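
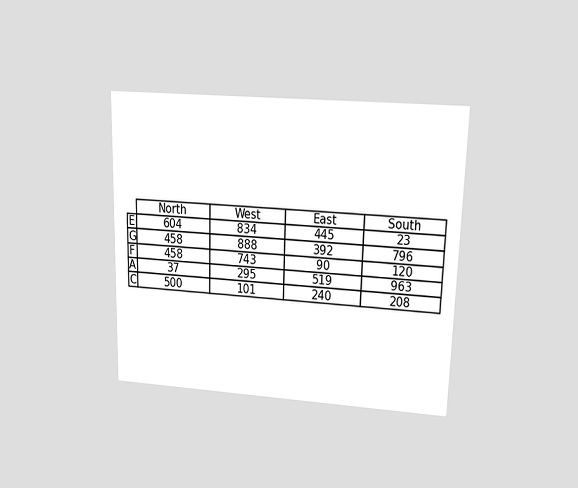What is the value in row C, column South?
The chart is viewed at a slight angle. The (C, South) cell reads 208.

208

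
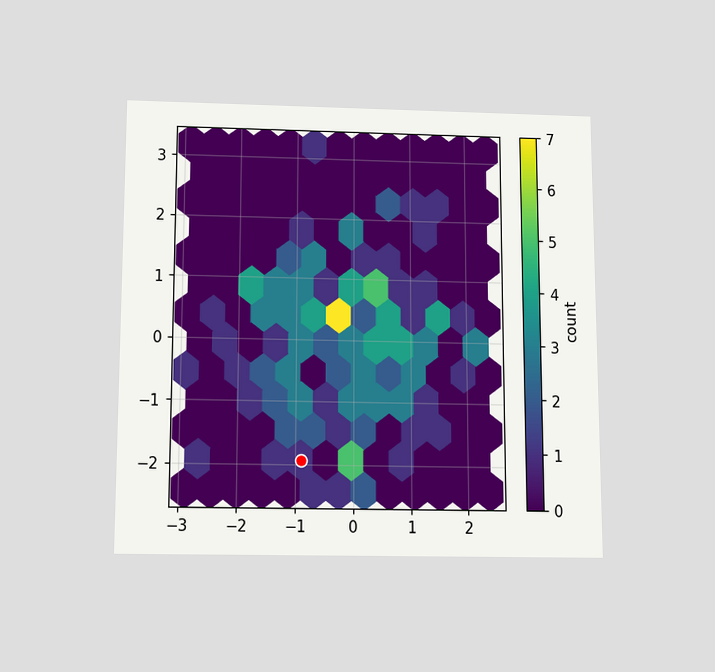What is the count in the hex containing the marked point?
The chart is viewed slightly from below. The marked hex reads 1 on the colorbar.

1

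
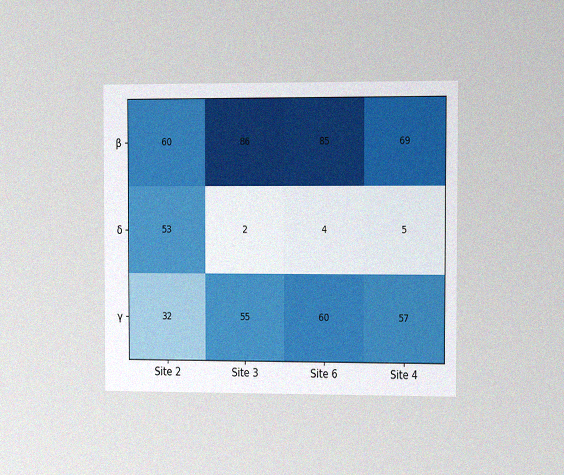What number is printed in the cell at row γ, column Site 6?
60

The chart is viewed at a slight angle, with some photo noise. The (γ, Site 6) cell reads 60.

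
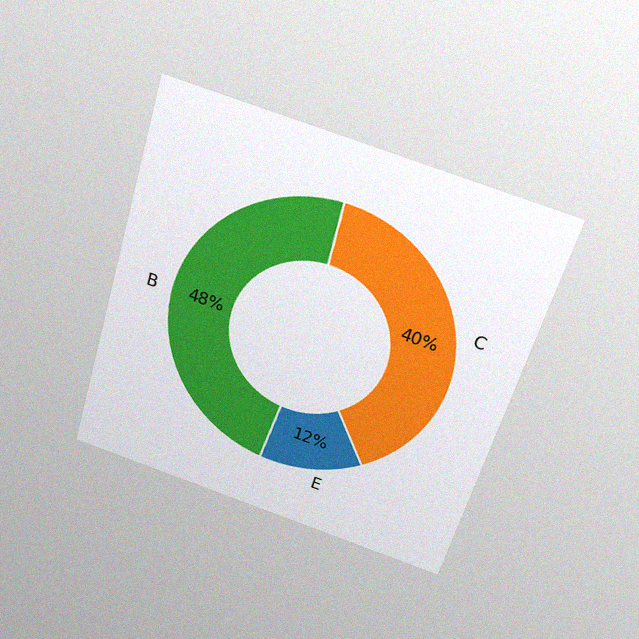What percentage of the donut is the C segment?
40%

The chart is tilted about 16° clockwise and viewed slightly from above, with some photo noise. The C segment takes up 40% of the ring.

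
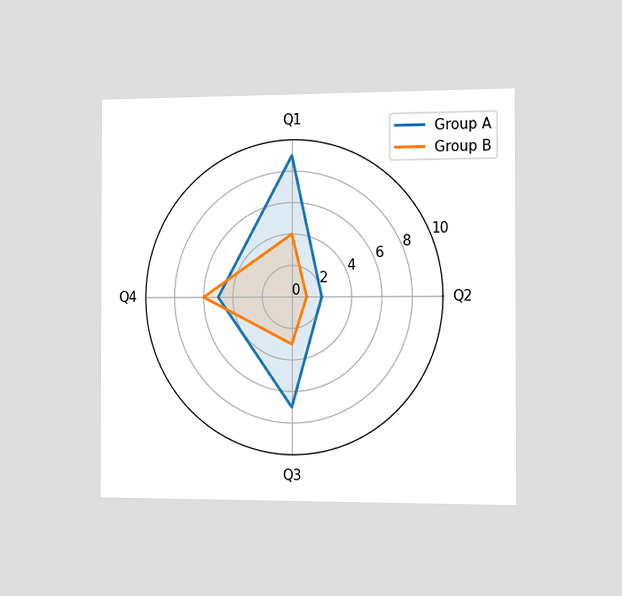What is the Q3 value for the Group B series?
The chart is viewed slightly from the right. On the Q3 axis, Group B reaches 3.

3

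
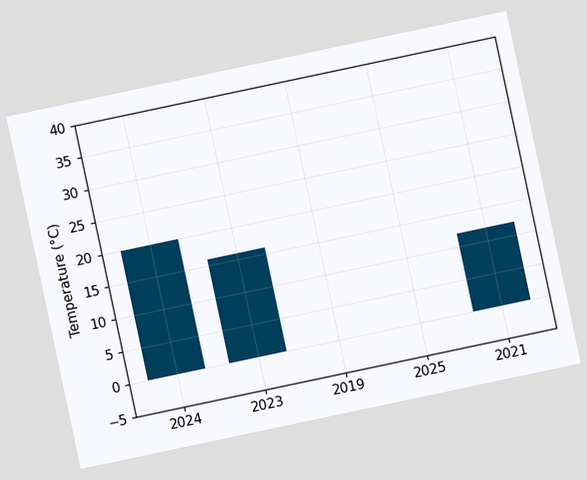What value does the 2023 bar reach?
16°C

The chart is tilted about 12° counter-clockwise. Reading along the chart's y-axis, the 2023 bar reaches 16°C.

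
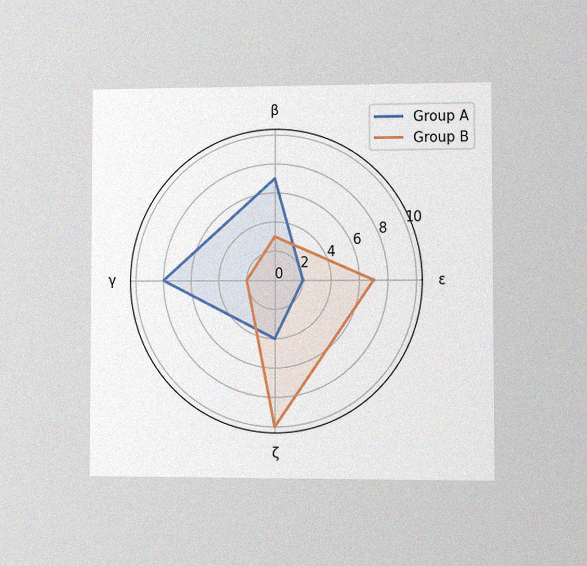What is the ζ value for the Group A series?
The chart is viewed at a slight angle, with some photo noise. On the ζ axis, Group A reaches 4.

4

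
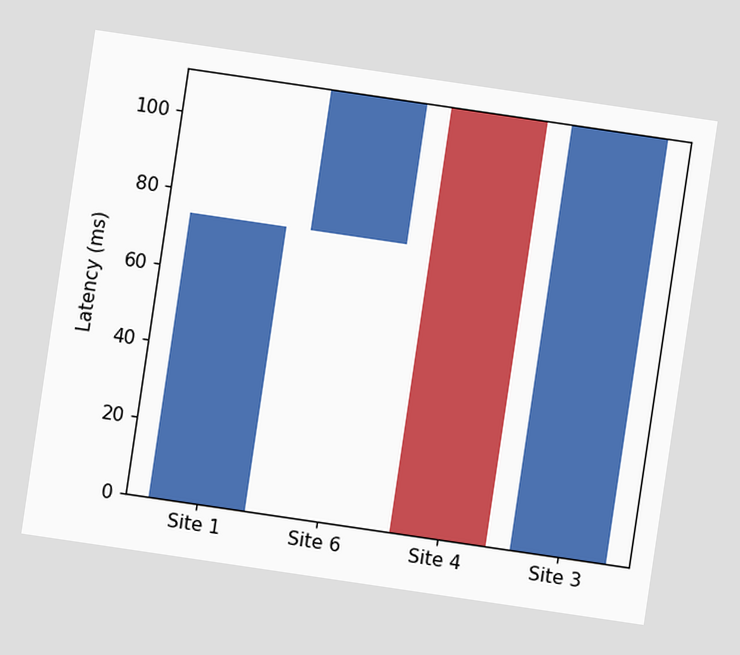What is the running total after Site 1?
The chart is tilted about 8° clockwise. After Site 1 the running total reaches 74ms.

74ms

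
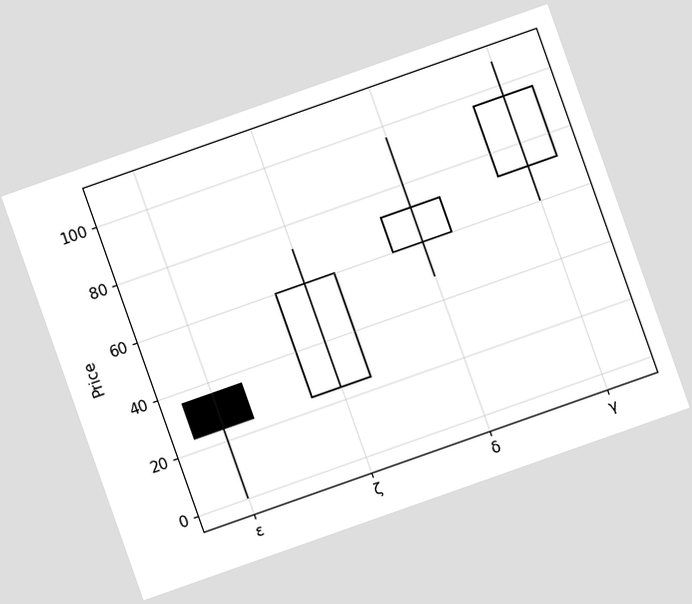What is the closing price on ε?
24

The chart is tilted about 19° counter-clockwise. The ε candle closes at 24.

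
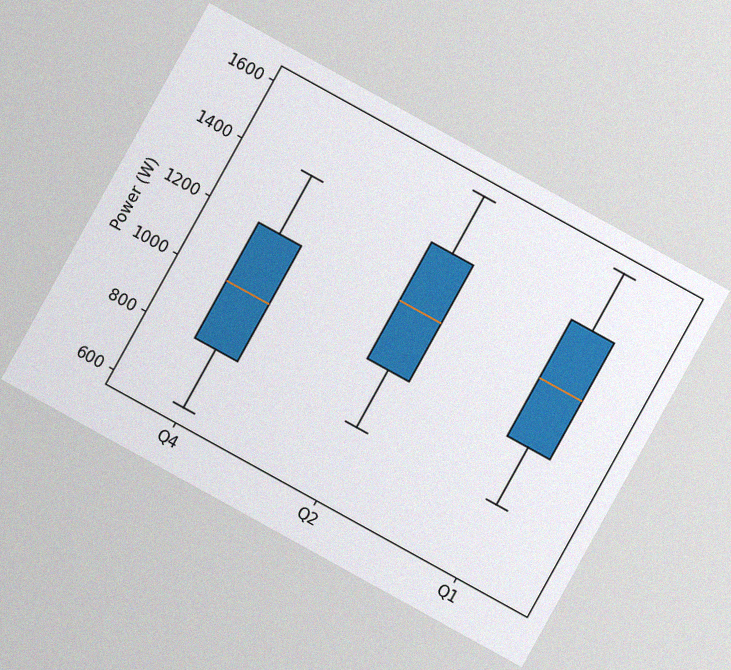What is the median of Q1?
1200W

The chart is tilted about 29° clockwise, with some photo noise. The median line in the Q1 box sits at 1200W.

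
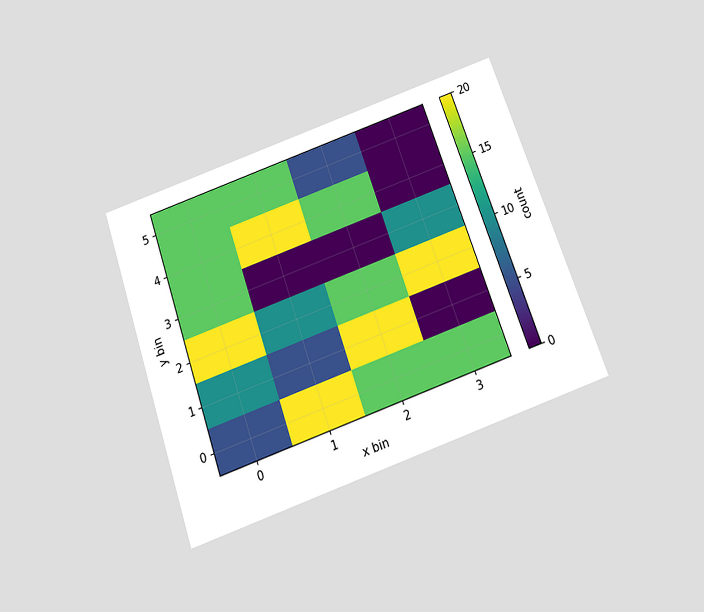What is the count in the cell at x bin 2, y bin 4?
The chart is tilted about 19° counter-clockwise and viewed slightly from below. Matching the cell (2, 4) against the colorbar gives 15.

15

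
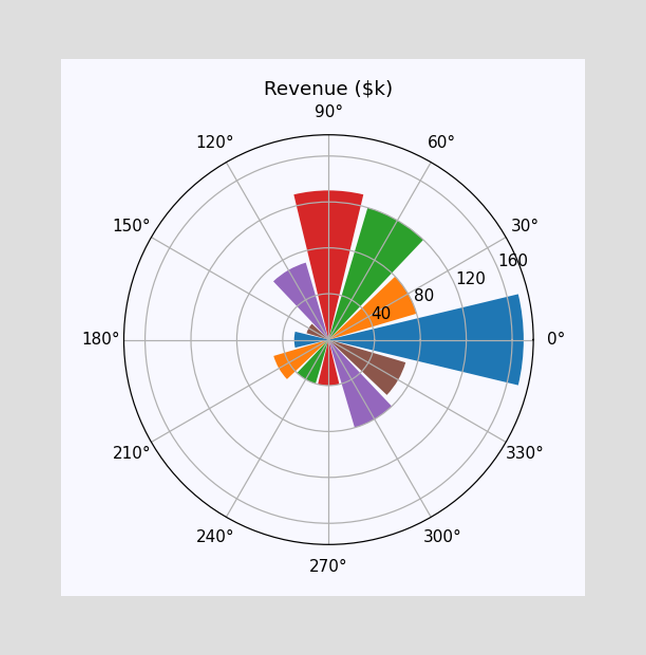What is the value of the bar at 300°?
$80k

The bar at 300° reaches $80k on the radial axis.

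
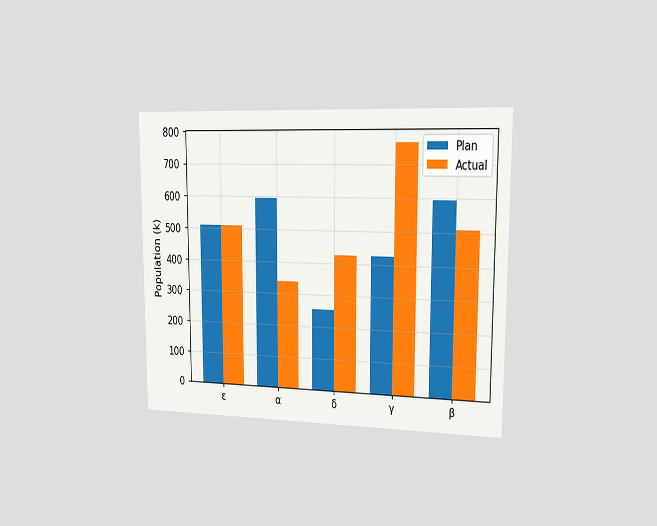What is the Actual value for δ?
425k

The chart is viewed slightly from the right. The Actual bar at δ reaches 425k on the y-axis.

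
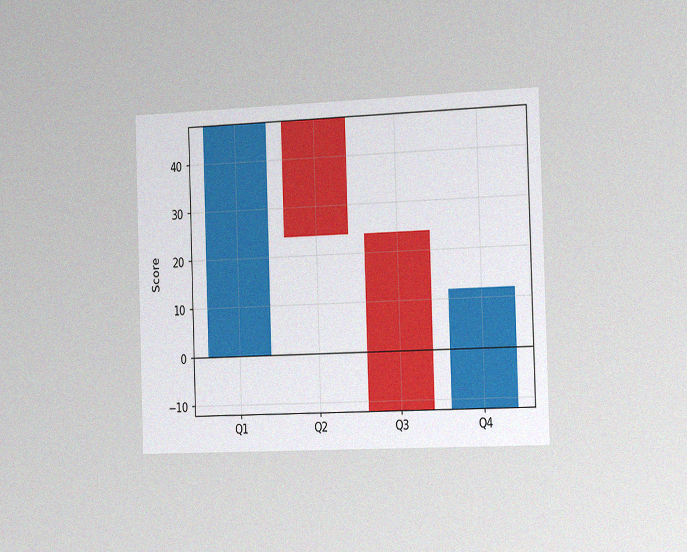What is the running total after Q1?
48

The chart is viewed slightly from the right, with some photo noise. After Q1 the running total reaches 48.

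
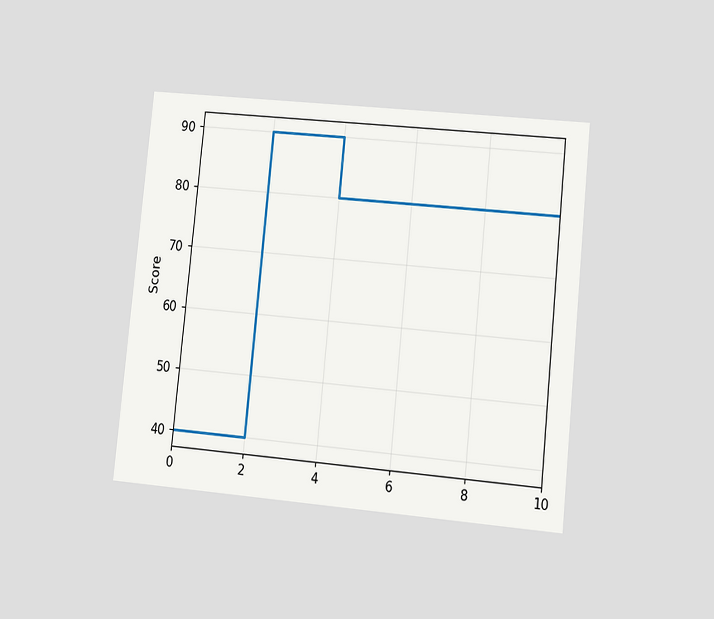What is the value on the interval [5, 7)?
The chart is tilted about 6° clockwise and viewed at a slight angle. On [5, 7) the step sits at 80.

80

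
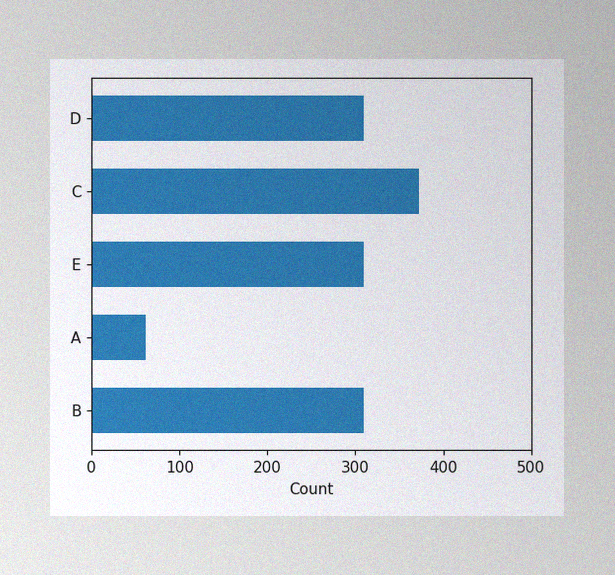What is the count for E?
310

The image has some photo noise and uneven lighting. Reading along the chart's x-axis, the E bar reaches 310.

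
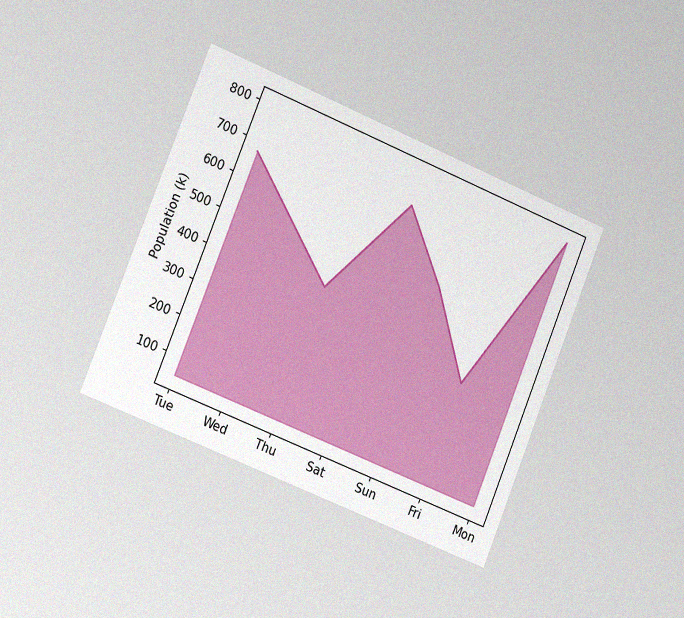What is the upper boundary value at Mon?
798k

The chart is tilted about 22° clockwise and viewed slightly from the left, with some photo noise. At Mon the upper boundary is at 798k.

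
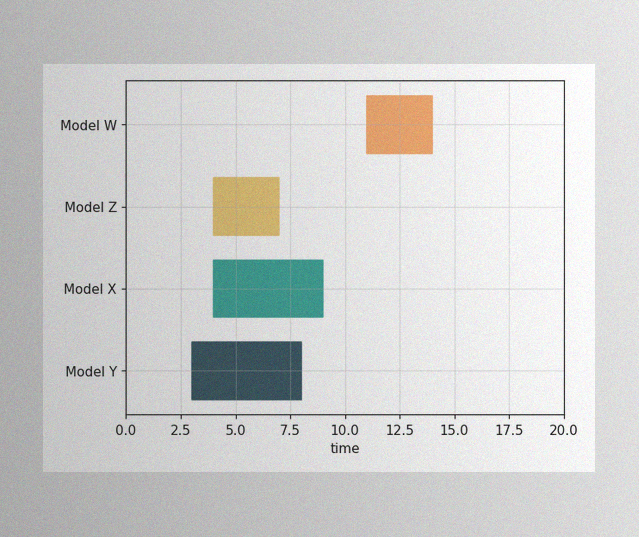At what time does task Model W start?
The image has some photo noise and uneven lighting. The Model W bar begins at t=11.

11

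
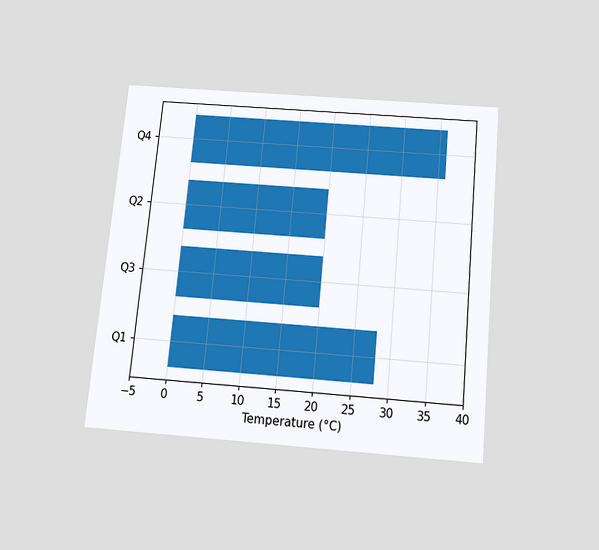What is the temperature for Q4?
36°C

The chart is tilted about 5° clockwise and viewed slightly from below. Reading along the chart's x-axis, the Q4 bar reaches 36°C.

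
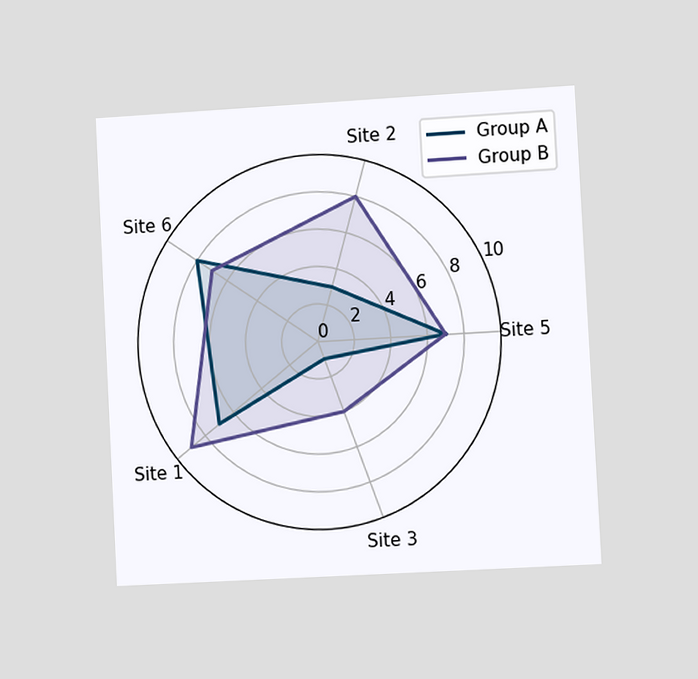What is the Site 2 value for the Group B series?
The chart is tilted about 3° counter-clockwise and viewed slightly from the right. On the Site 2 axis, Group B reaches 8.

8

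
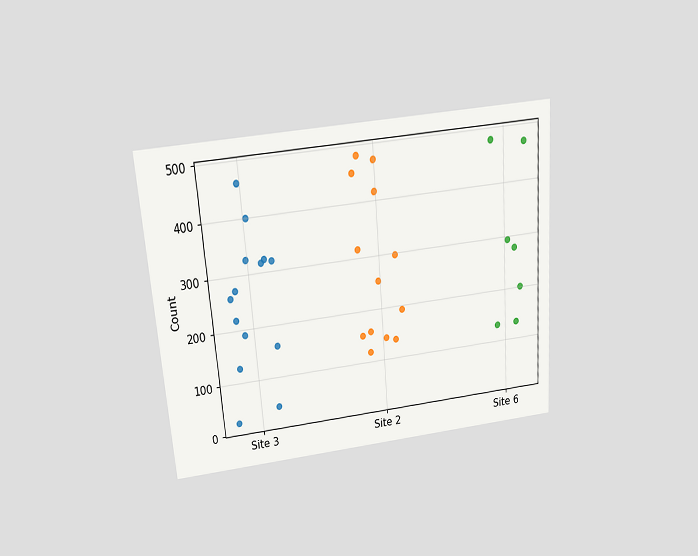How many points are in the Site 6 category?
The chart is tilted about 4° counter-clockwise and viewed slightly from above. Counting the markers in the Site 6 column gives 7.

7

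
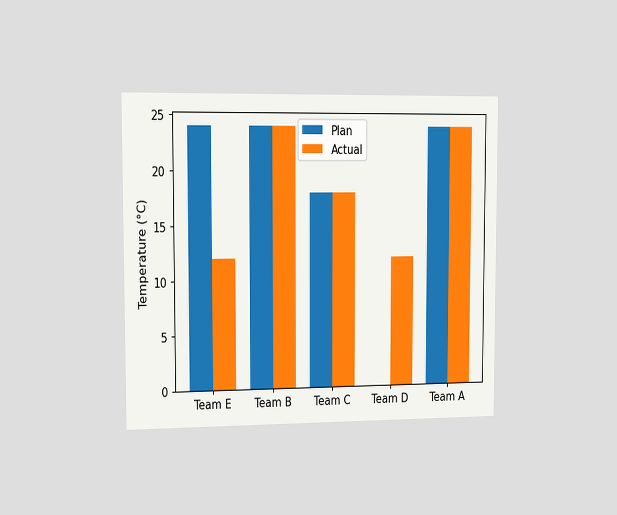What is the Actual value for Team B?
24°C

The chart is viewed slightly from the left. The Actual bar at Team B reaches 24°C on the y-axis.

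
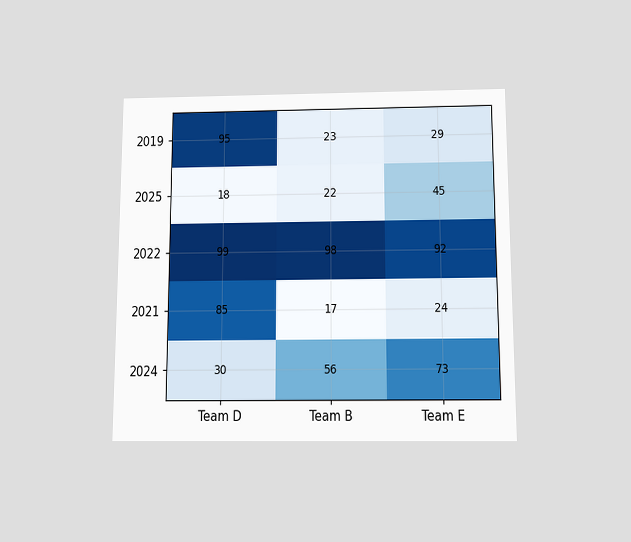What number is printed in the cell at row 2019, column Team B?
23

The chart is viewed slightly from below. The (2019, Team B) cell reads 23.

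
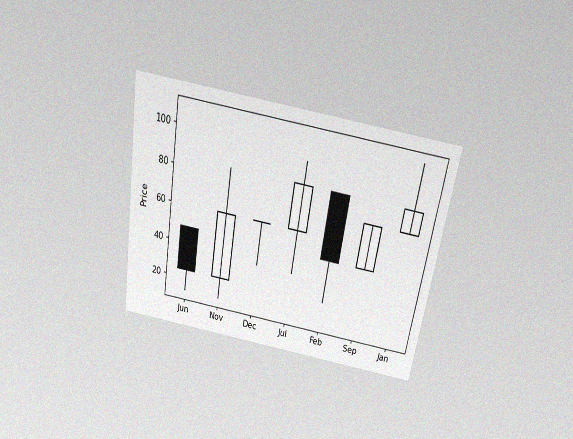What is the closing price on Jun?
The chart is tilted about 10° clockwise and viewed slightly from above, with some photo noise. The Jun candle closes at 24.

24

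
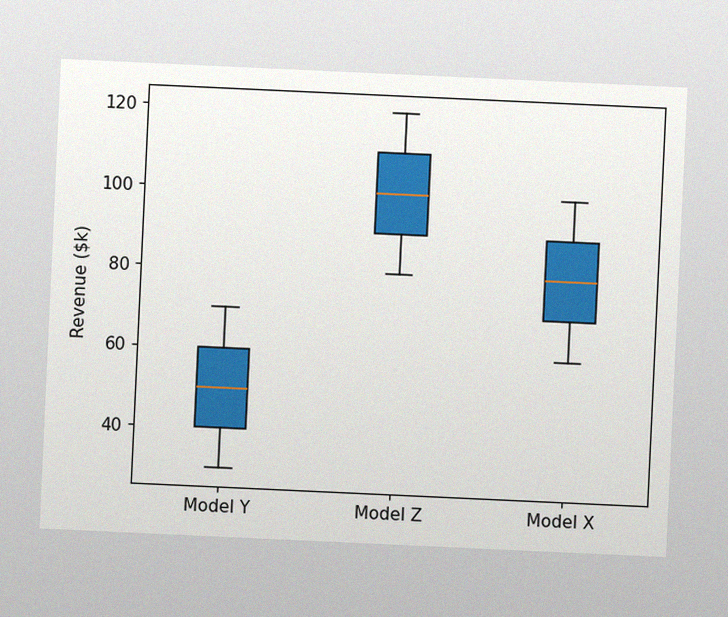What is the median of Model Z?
$100k

The chart is tilted about 3° clockwise, with some photo noise. The median line in the Model Z box sits at $100k.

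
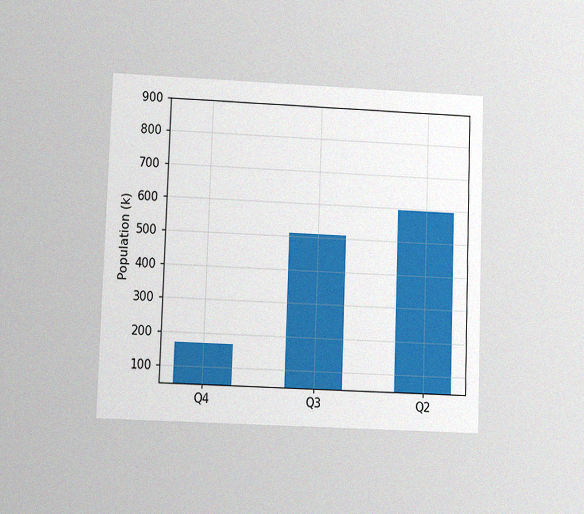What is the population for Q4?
The chart is tilted about 2° clockwise and viewed at a slight angle, with some photo noise. Reading along the chart's y-axis, the Q4 bar reaches 170k.

170k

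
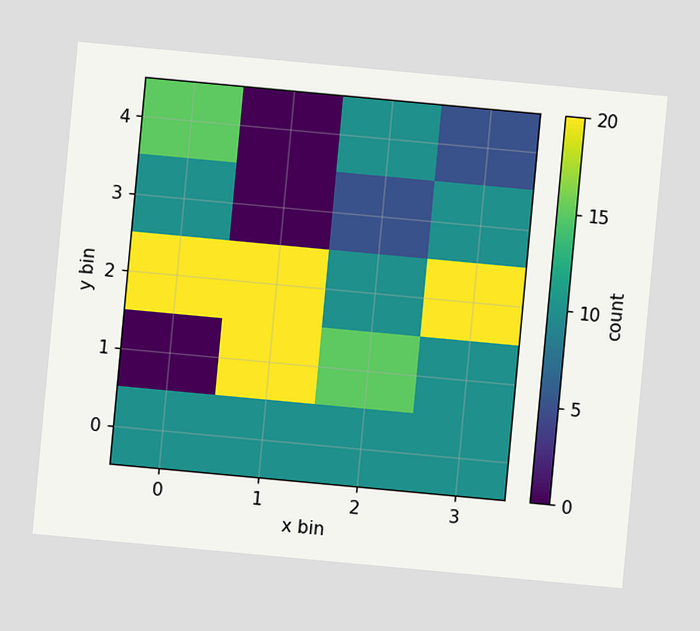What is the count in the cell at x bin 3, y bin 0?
10

The chart is tilted about 5° clockwise. Matching the cell (3, 0) against the colorbar gives 10.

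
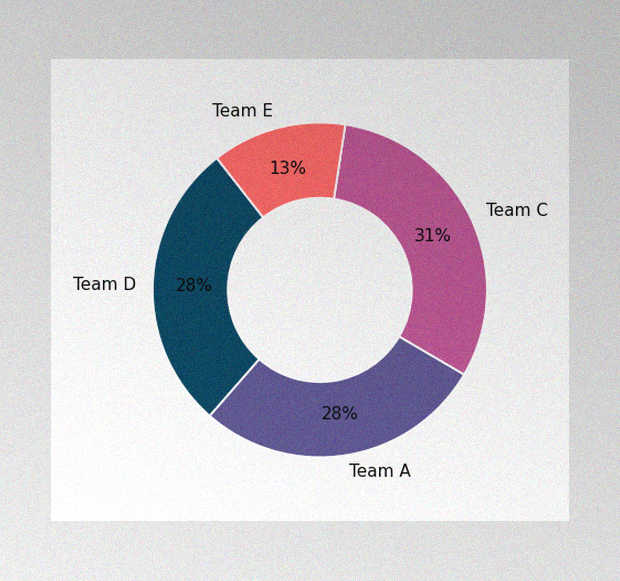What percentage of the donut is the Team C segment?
31%

The image has some photo noise and uneven lighting. The Team C segment takes up 31% of the ring.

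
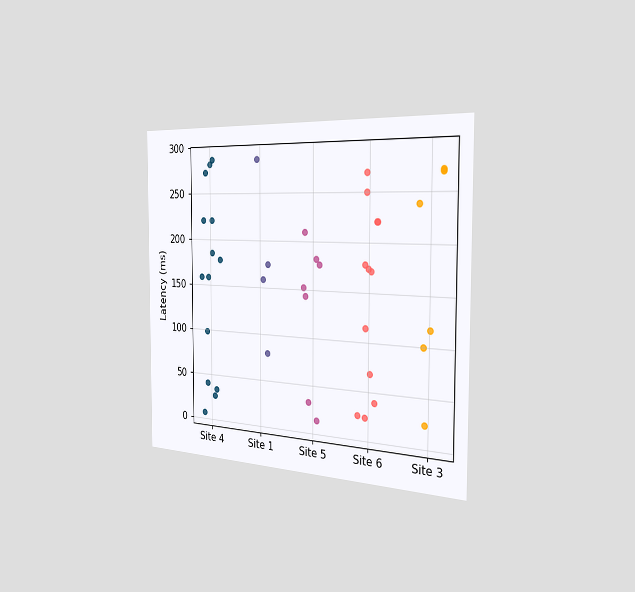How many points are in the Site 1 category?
The chart is viewed slightly from the right. Counting the markers in the Site 1 column gives 4.

4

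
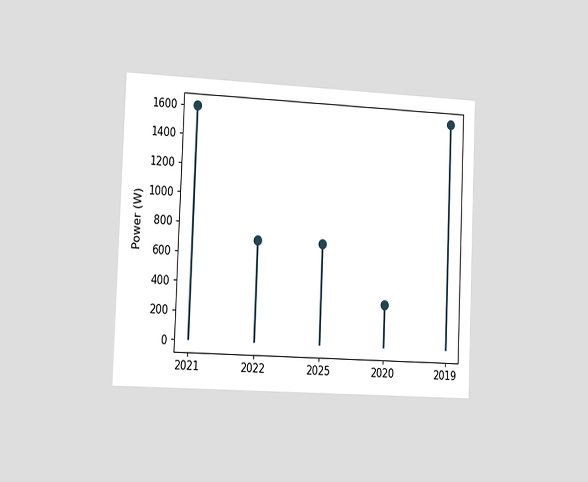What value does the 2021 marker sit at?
The chart is tilted about 2° clockwise and viewed slightly from the left. The 2021 marker sits at 1600W.

1600W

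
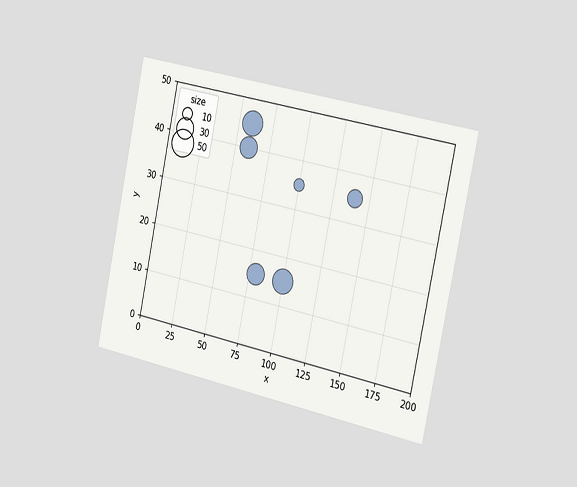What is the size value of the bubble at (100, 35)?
10

The chart is tilted about 12° clockwise and viewed slightly from the right. Matching the bubble at (100, 35) against the size legend gives 10.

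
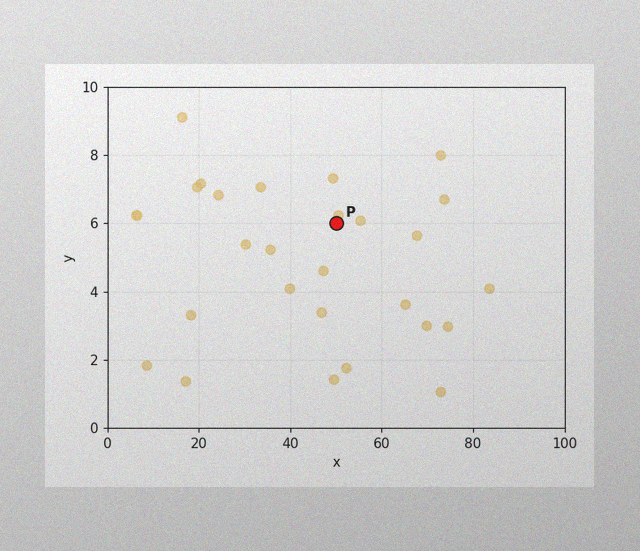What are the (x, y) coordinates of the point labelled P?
The image has some photo noise and uneven lighting. Following the gridlines from P to each axis, P sits at (50, 6).

(50, 6)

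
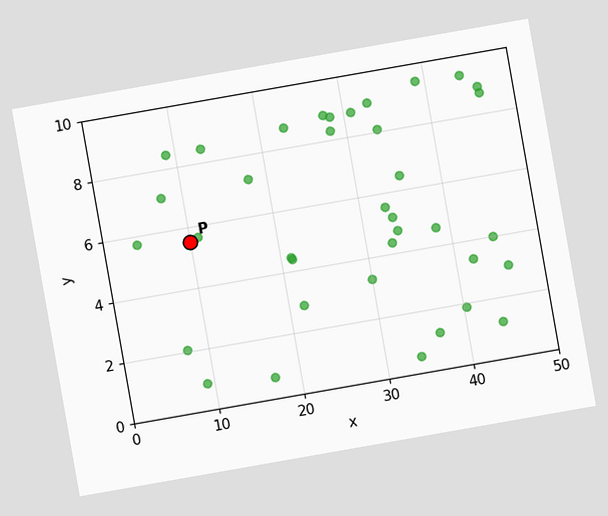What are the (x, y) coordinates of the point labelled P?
The chart is tilted about 10° counter-clockwise. Following the gridlines from P to each axis, P sits at (10, 5.5).

(10, 5.5)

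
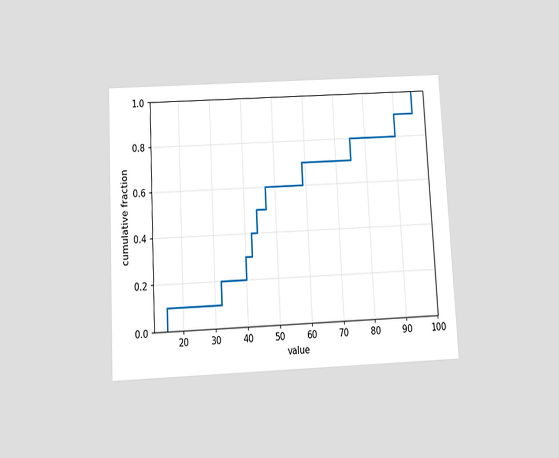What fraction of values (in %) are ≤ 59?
The chart is tilted about 3° counter-clockwise and viewed slightly from below. At x=59 the ECDF step is at 70%.

70%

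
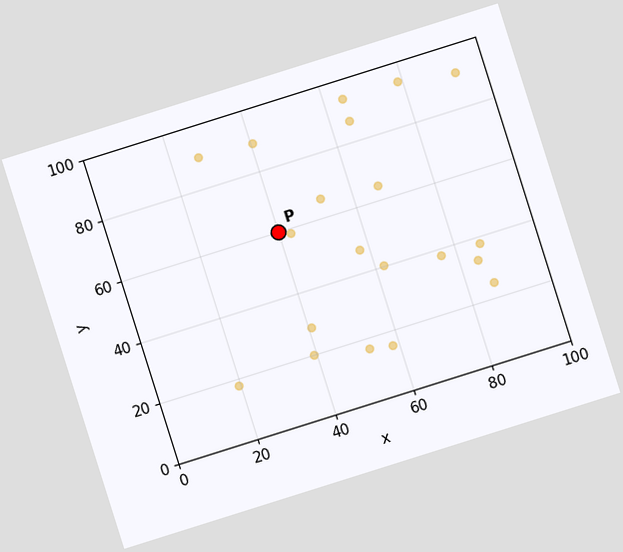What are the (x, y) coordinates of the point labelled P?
The chart is tilted about 17° counter-clockwise. Following the gridlines from P to each axis, P sits at (40, 60).

(40, 60)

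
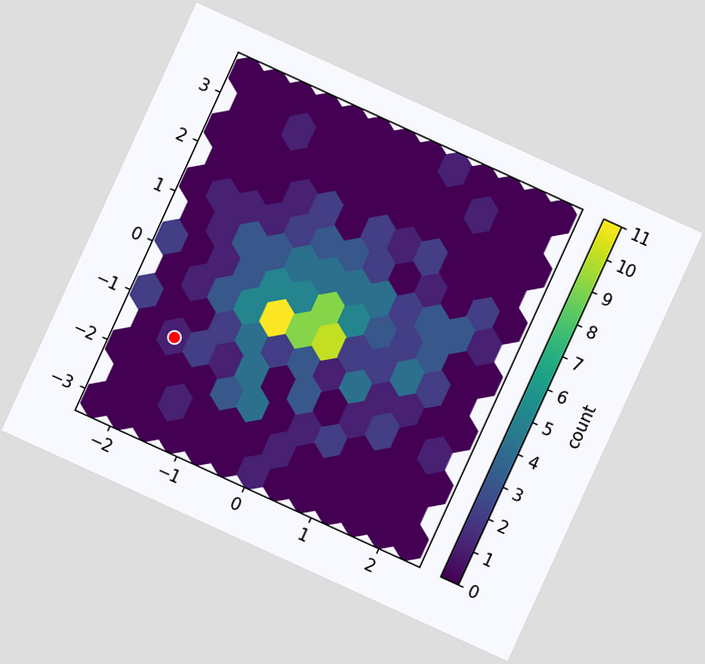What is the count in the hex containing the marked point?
1

The chart is tilted about 25° clockwise. The marked hex reads 1 on the colorbar.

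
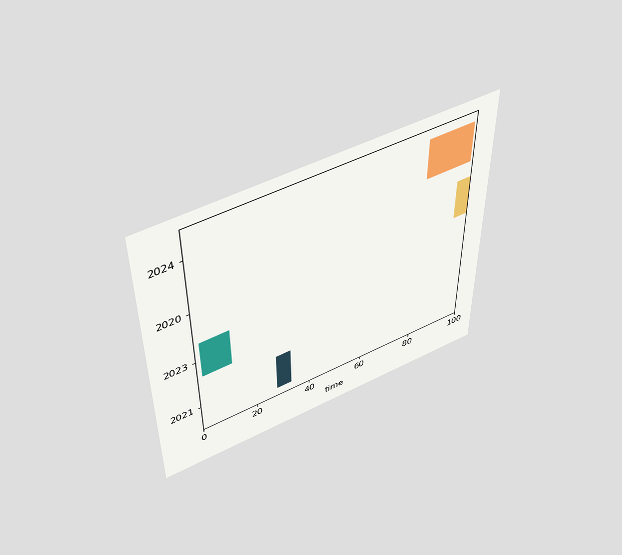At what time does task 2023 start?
The chart is viewed slightly from above. The 2023 bar begins at t=2.

2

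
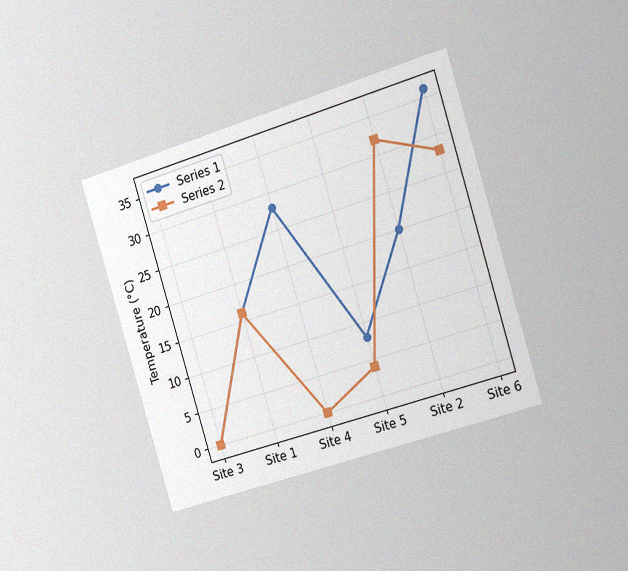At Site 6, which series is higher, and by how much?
The chart is tilted about 17° counter-clockwise and viewed slightly from the right, with some photo noise. At Site 6, Series 1 sits above the other line by 8°C.

Series 1, by 8°C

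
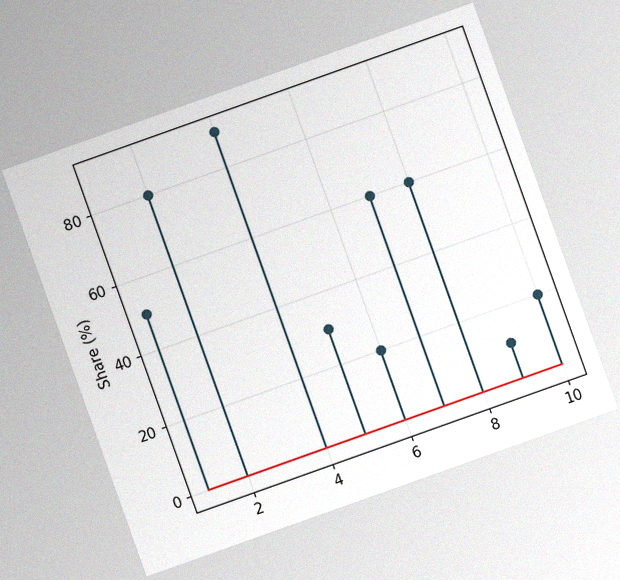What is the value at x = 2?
80%

The chart is tilted about 20° counter-clockwise, with some photo noise. The stem at x=2 reaches 80%.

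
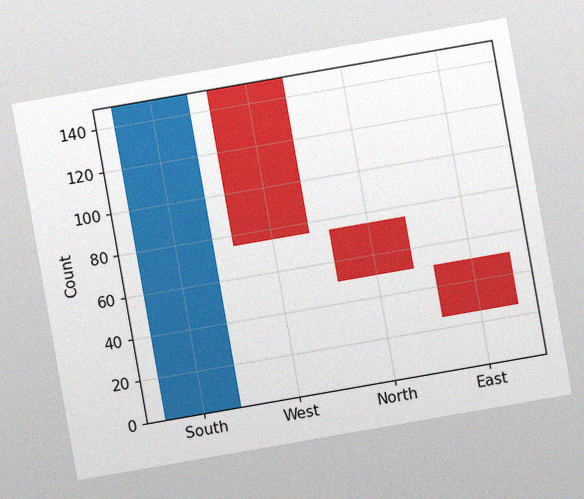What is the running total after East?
The chart is tilted about 10° counter-clockwise, with some photo noise. After East the running total reaches 25.

25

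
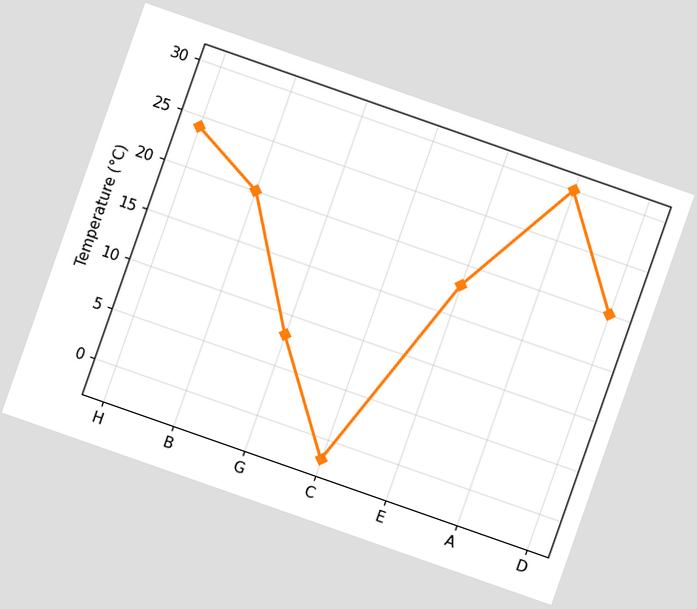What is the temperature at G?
The chart is tilted about 19° clockwise. At G, the line is at 8°C.

8°C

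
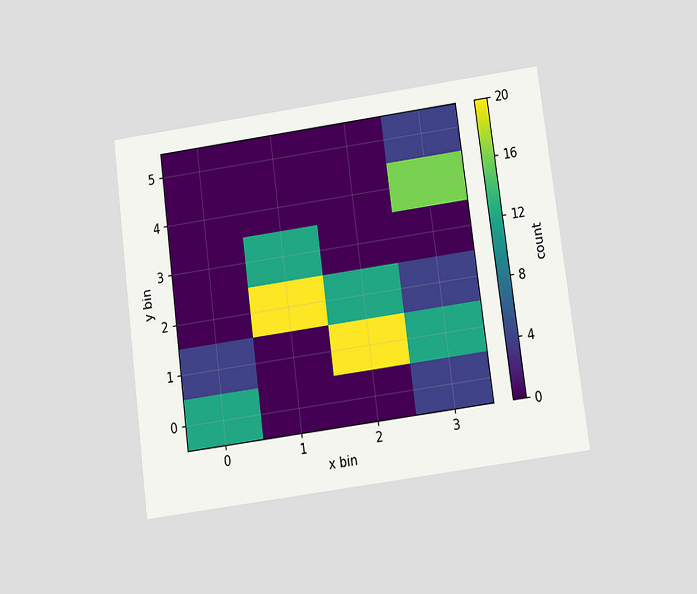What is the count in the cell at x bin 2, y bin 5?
The chart is tilted about 7° counter-clockwise and viewed slightly from below. Matching the cell (2, 5) against the colorbar gives 0.

0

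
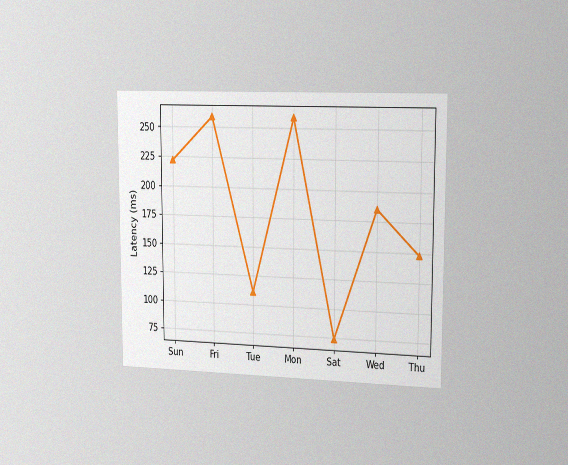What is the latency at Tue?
111ms

The chart is viewed slightly from the right, with some photo noise. At Tue, the line is at 111ms.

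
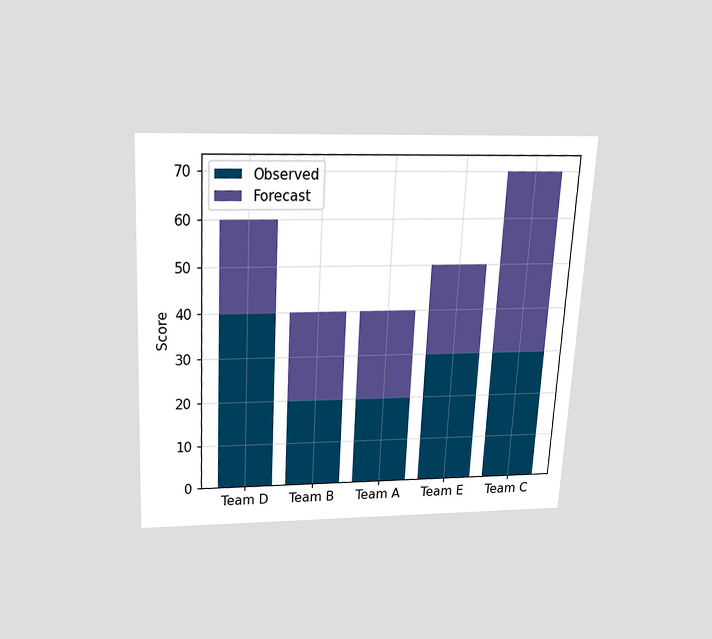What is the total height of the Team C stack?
70

The chart is tilted about 3° clockwise and viewed slightly from above. The Team C stack's top reaches 70 on the y-axis.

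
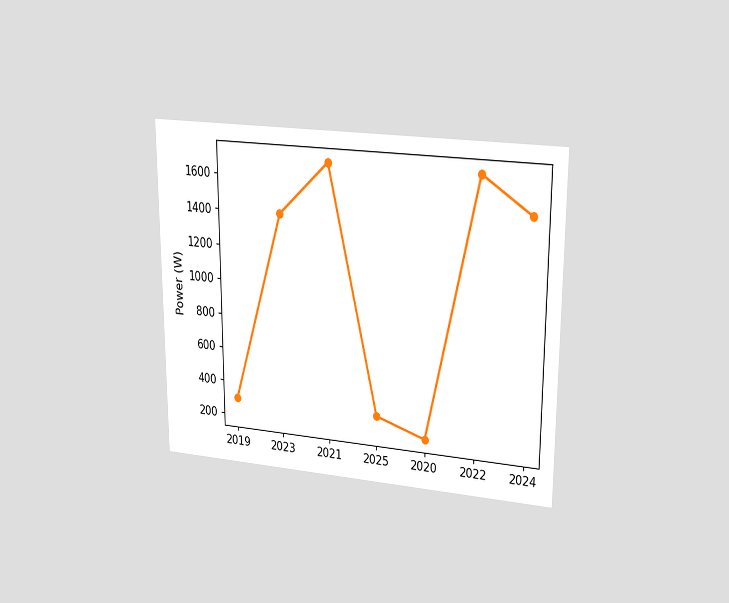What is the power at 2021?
1700W

The chart is viewed at a slight angle. At 2021, the line is at 1700W.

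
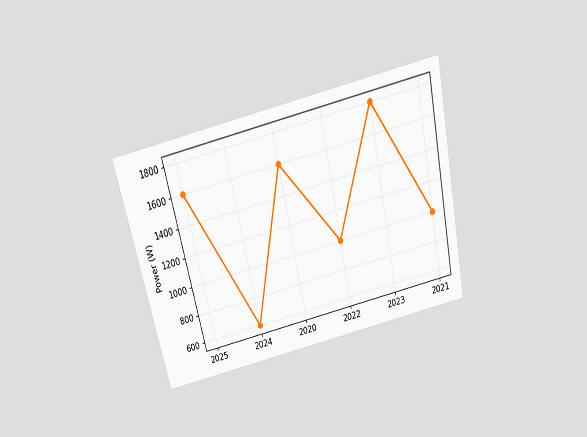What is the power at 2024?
The chart is tilted about 13° counter-clockwise and viewed slightly from above. At 2024, the line is at 600W.

600W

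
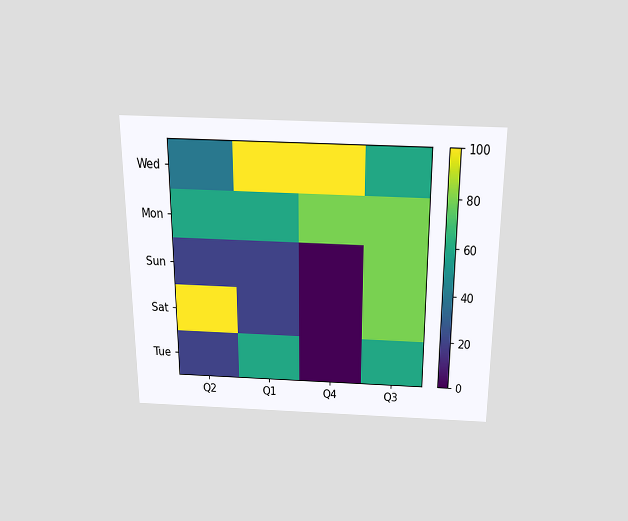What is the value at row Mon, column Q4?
The chart is viewed slightly from above. Matching cell (Mon, Q4) against the colorbar gives 80.

80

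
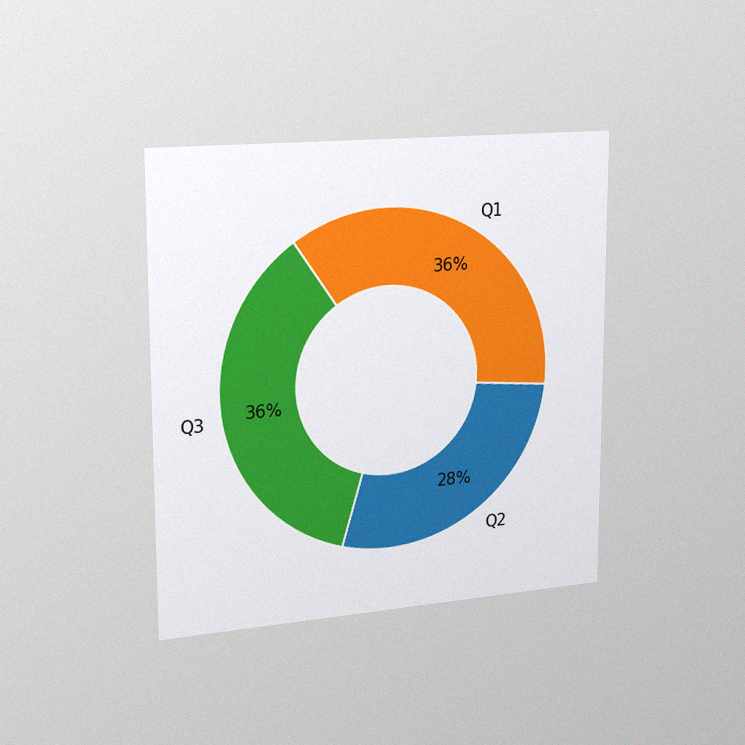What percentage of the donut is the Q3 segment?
The chart is viewed slightly from the left, with some photo noise. The Q3 segment takes up 36% of the ring.

36%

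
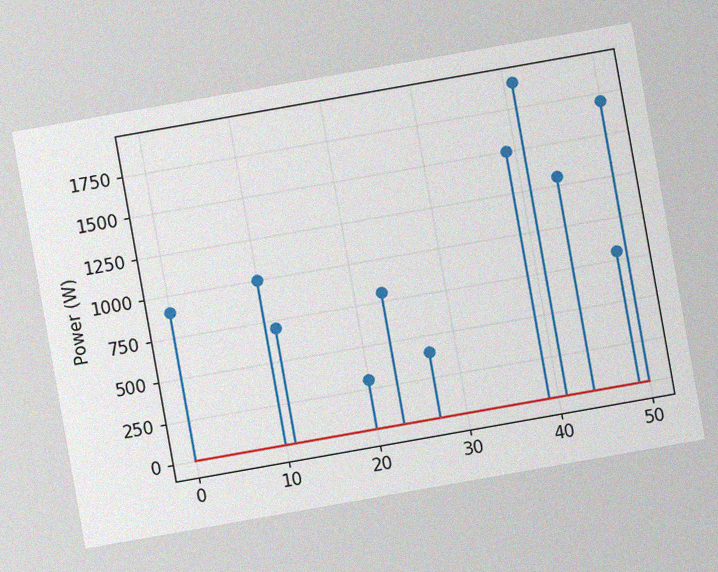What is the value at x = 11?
The chart is tilted about 10° counter-clockwise, with some photo noise. The stem at x=11 reaches 700W.

700W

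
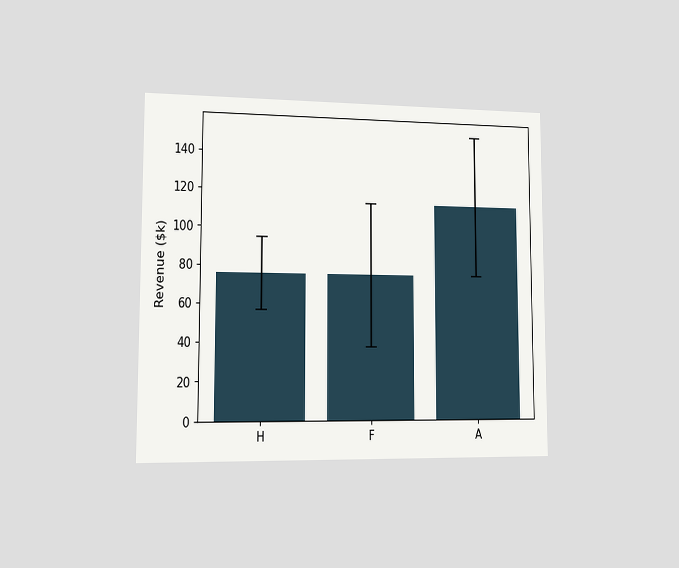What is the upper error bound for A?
$152k

The chart is viewed slightly from the left. The A bar's upper whisker reaches $152k.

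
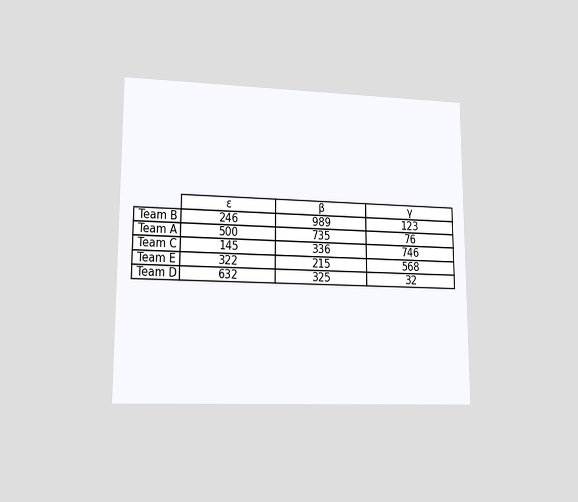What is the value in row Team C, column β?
The chart is viewed at a slight angle. The (Team C, β) cell reads 336.

336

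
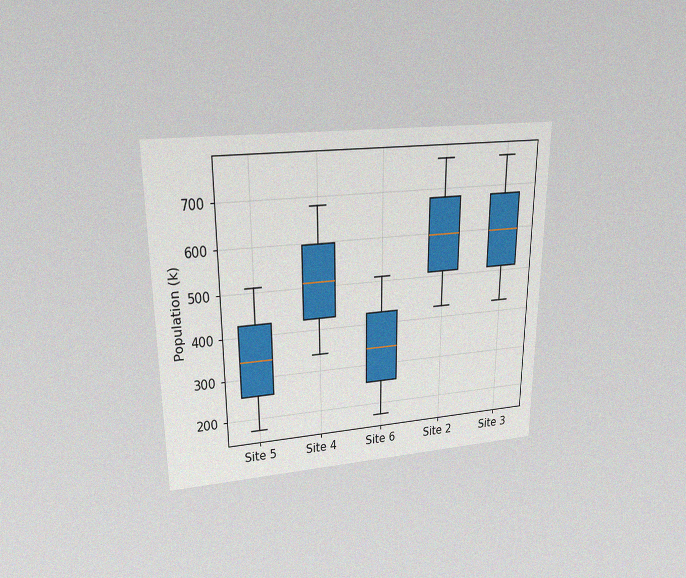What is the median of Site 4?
510k

The chart is viewed slightly from above, with some photo noise. The median line in the Site 4 box sits at 510k.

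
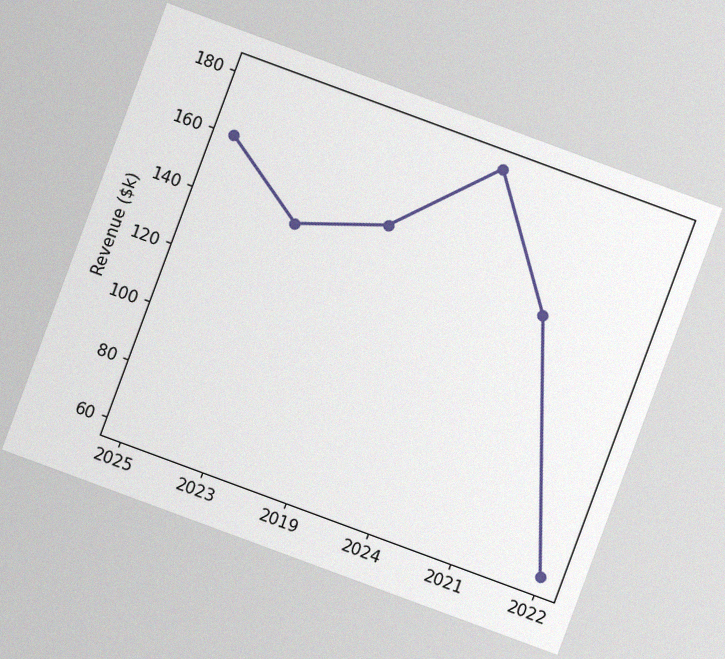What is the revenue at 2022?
The chart is tilted about 20° clockwise, with some photo noise. At 2022, the line is at $60k.

$60k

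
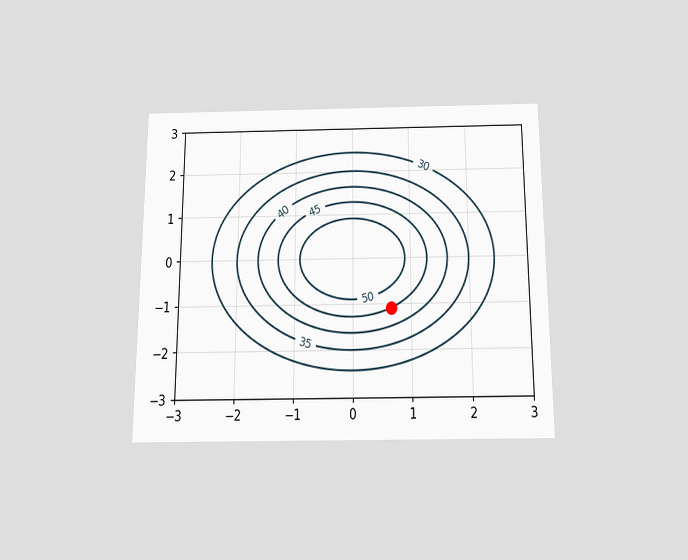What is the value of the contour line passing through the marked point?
45

The chart is viewed slightly from below. The marked point sits on the contour labelled 45.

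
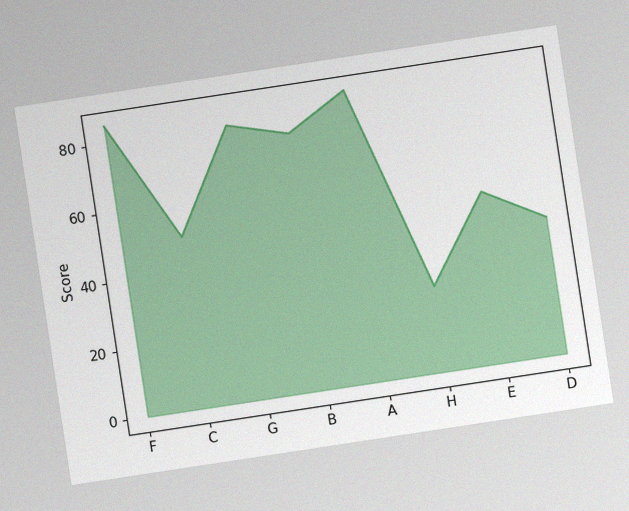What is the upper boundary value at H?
The chart is tilted about 9° counter-clockwise, with some photo noise. At H the upper boundary is at 25.

25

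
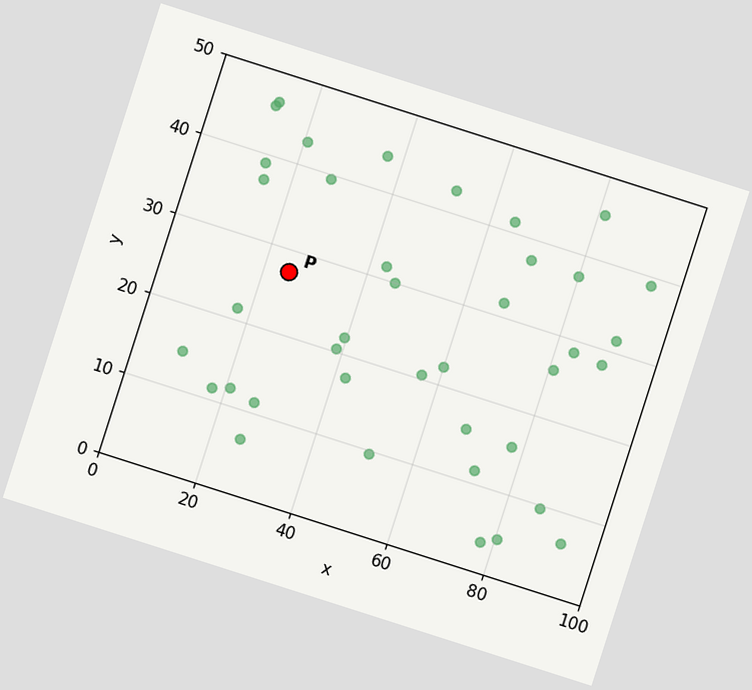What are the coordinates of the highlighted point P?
The chart is tilted about 18° clockwise. Following the gridlines from P to each axis, P sits at (25, 27.5).

(25, 27.5)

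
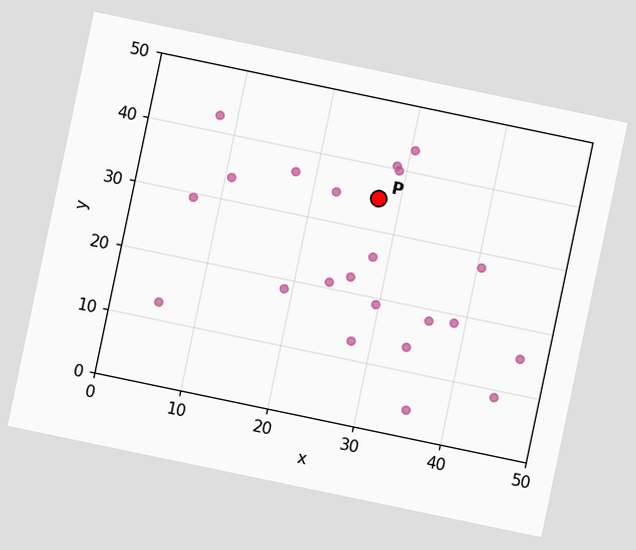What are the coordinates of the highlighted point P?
(27.5, 35)

The chart is tilted about 12° clockwise. Following the gridlines from P to each axis, P sits at (27.5, 35).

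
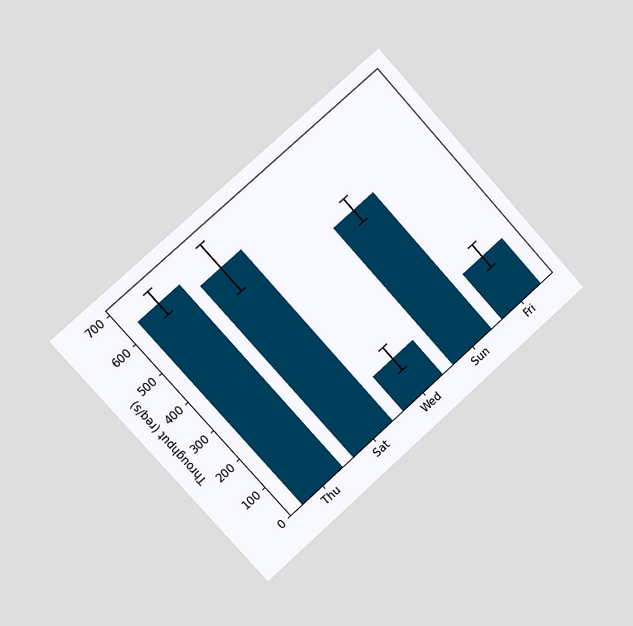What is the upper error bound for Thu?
680req/s

The chart is tilted about 42° counter-clockwise and viewed slightly from the left. The Thu bar's upper whisker reaches 680req/s.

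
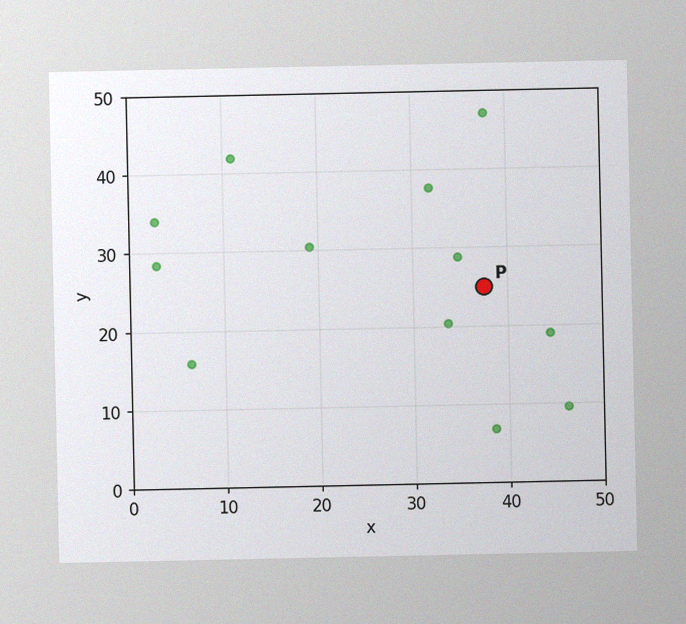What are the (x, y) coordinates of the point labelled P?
(37.5, 25)

The image has some photo noise and uneven lighting. Following the gridlines from P to each axis, P sits at (37.5, 25).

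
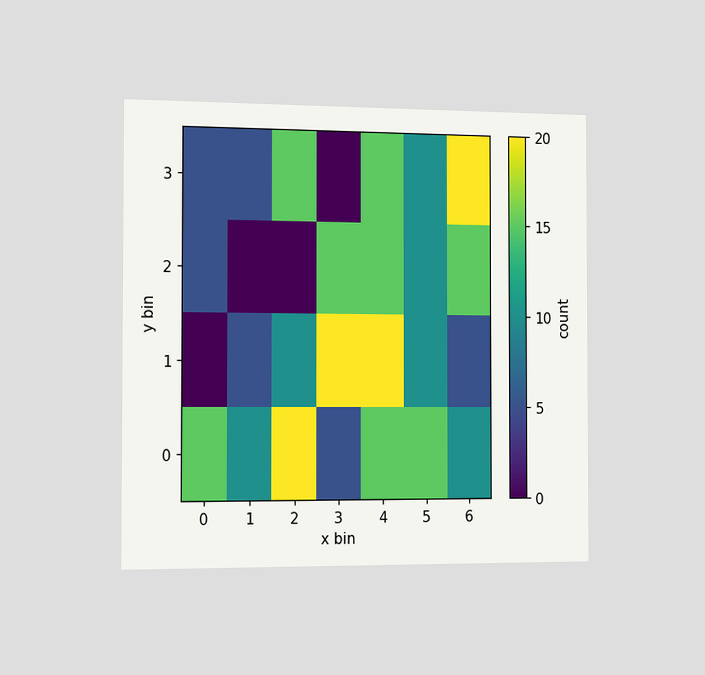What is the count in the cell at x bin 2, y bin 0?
The chart is viewed slightly from the left. Matching the cell (2, 0) against the colorbar gives 20.

20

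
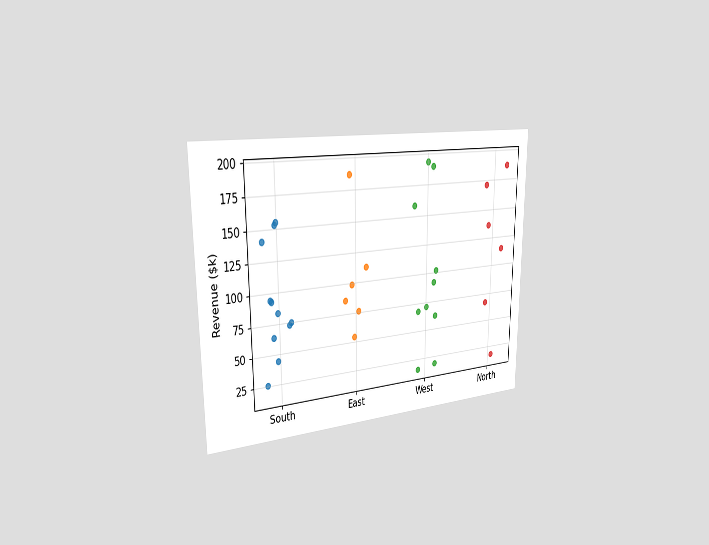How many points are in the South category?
The chart is viewed slightly from the left. Counting the markers in the South column gives 11.

11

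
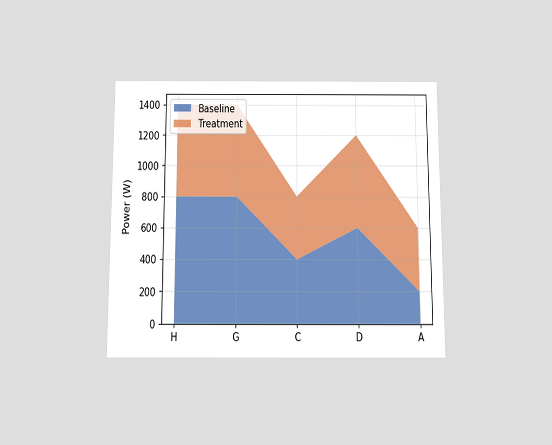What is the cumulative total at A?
600W

The chart is viewed slightly from below. The stacked total at A reaches 600W.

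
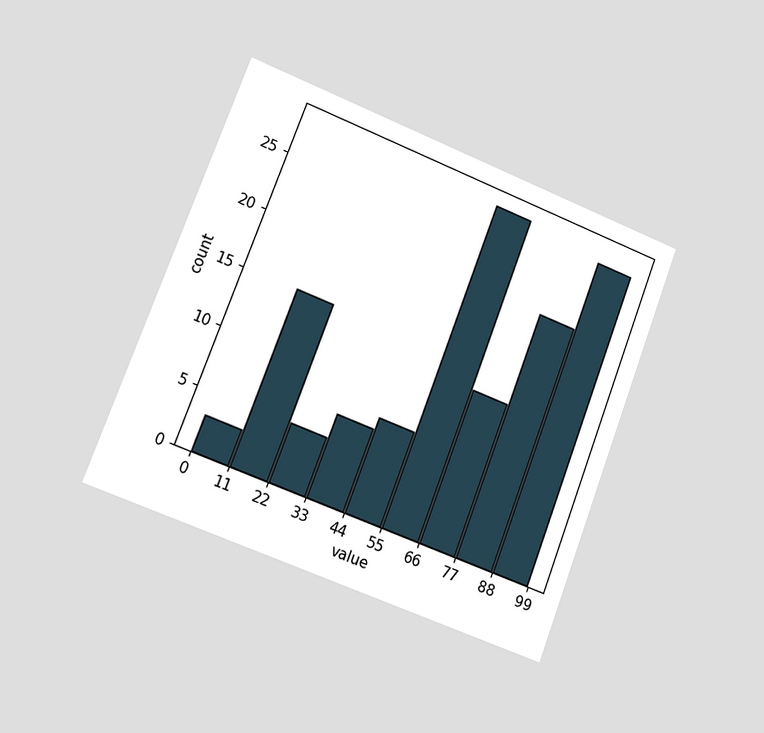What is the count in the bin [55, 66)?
28

The chart is tilted about 21° clockwise and viewed slightly from the left. The [55, 66) bin has height 28.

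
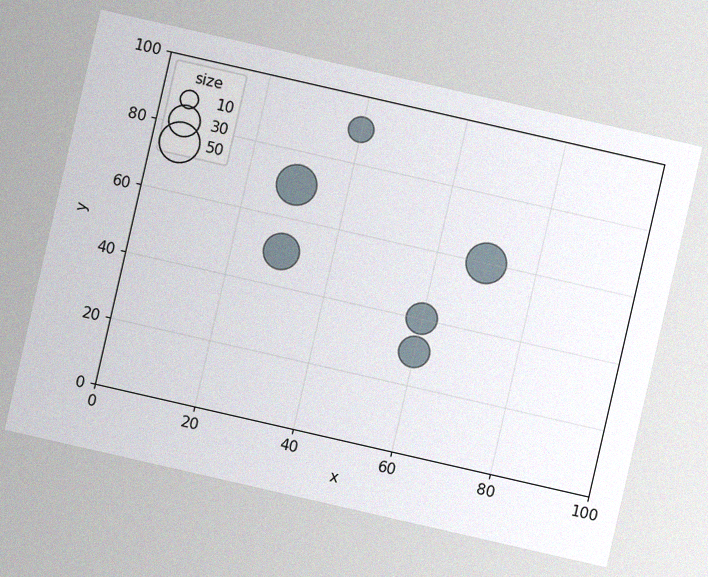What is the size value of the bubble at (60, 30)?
30

The chart is tilted about 13° clockwise, with some photo noise. Matching the bubble at (60, 30) against the size legend gives 30.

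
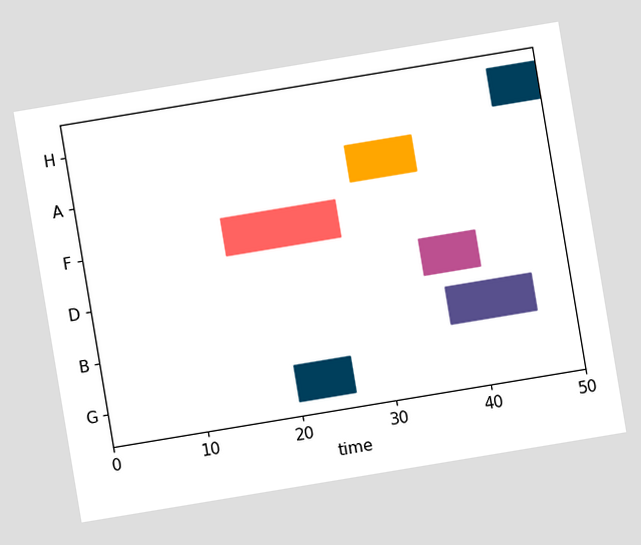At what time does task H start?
The chart is tilted about 9° counter-clockwise. The H bar begins at t=45.

45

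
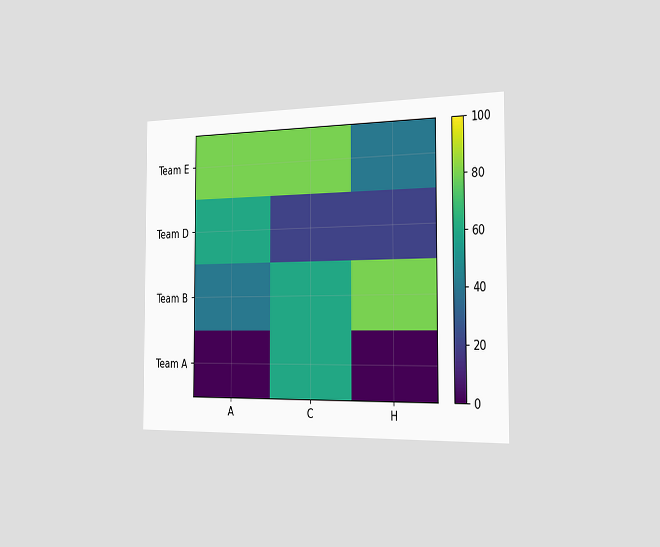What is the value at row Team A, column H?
0

The chart is viewed slightly from the right. Matching cell (Team A, H) against the colorbar gives 0.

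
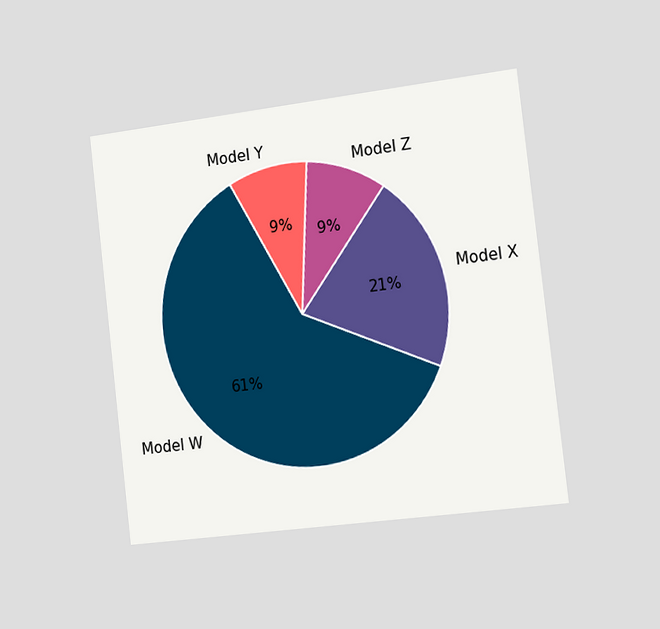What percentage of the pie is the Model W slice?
61%

The chart is tilted about 7° counter-clockwise and viewed slightly from the right. The Model W slice takes up 61% of the pie.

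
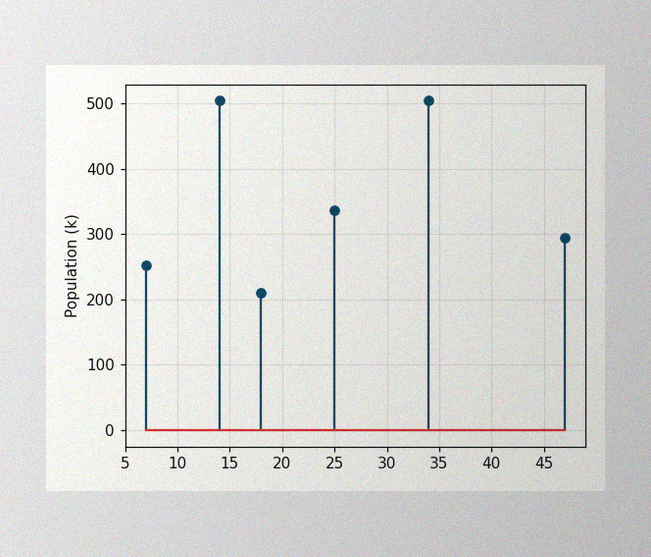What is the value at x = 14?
The image has some photo noise and uneven lighting. The stem at x=14 reaches 504k.

504k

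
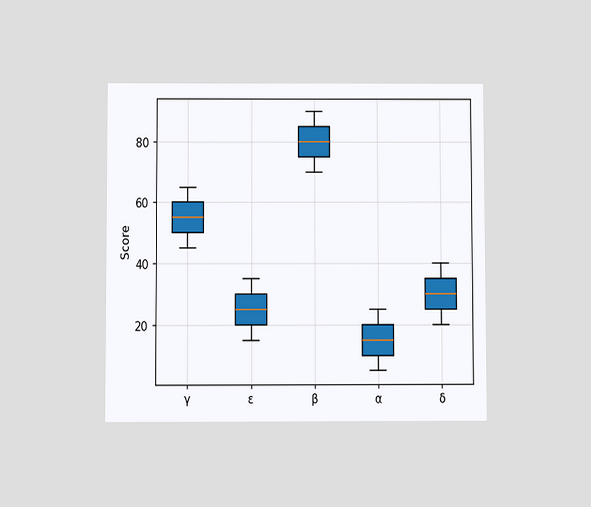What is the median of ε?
25

The chart is viewed slightly from below. The median line in the ε box sits at 25.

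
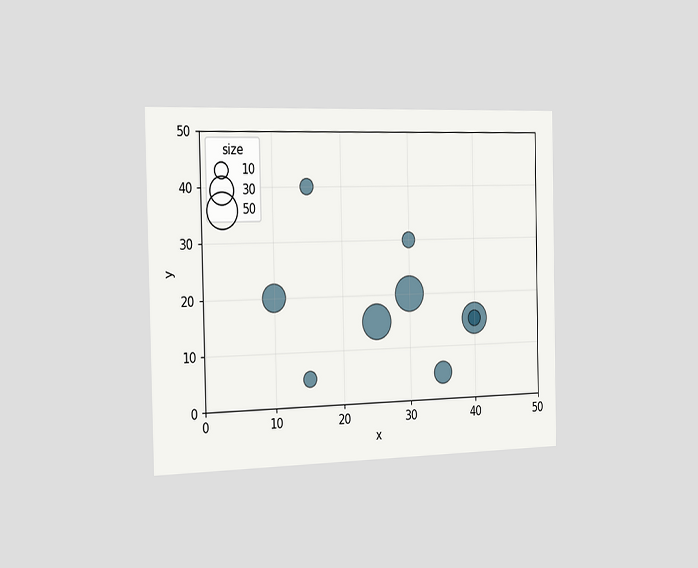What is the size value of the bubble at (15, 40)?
The chart is viewed slightly from the left. Matching the bubble at (15, 40) against the size legend gives 10.

10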